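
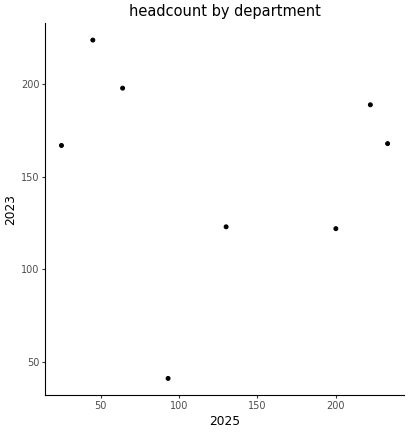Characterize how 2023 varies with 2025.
no clear correlation

Points are roughly uncorrelated; weak (|r| ≈ 0.1).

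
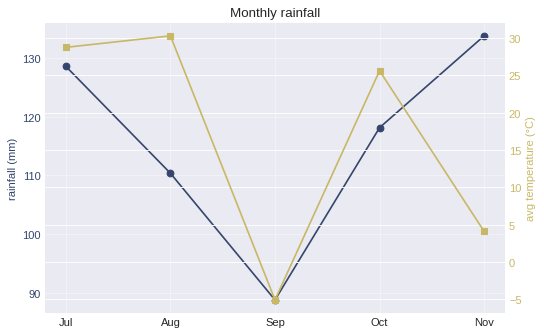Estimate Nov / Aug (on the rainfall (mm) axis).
Nov ≈ 135, Aug ≈ 110; 135/110 ≈ 1.23.

≈ 1.23×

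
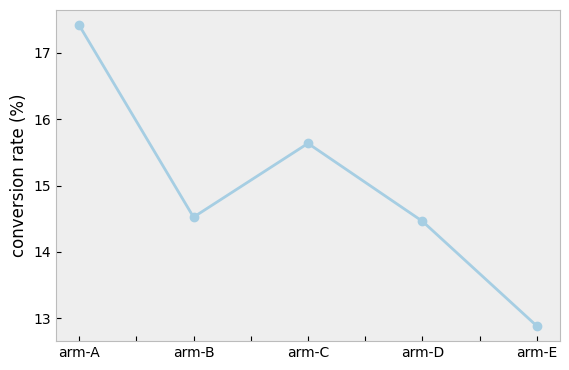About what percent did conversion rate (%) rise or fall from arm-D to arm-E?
arm-D ≈ 14.5, arm-E ≈ 13.0; (13.0 − 14.5) / 14.5 ≈ -10.3%.

≈ -10.3%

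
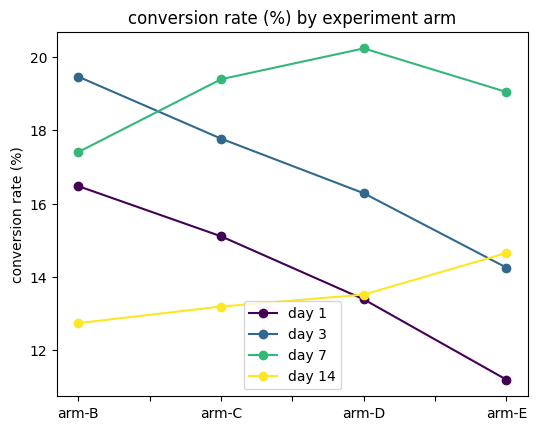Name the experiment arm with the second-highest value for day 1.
arm-C

Top 3 for day 1: arm-B ≈ 16, arm-C ≈ 15, arm-D ≈ 13.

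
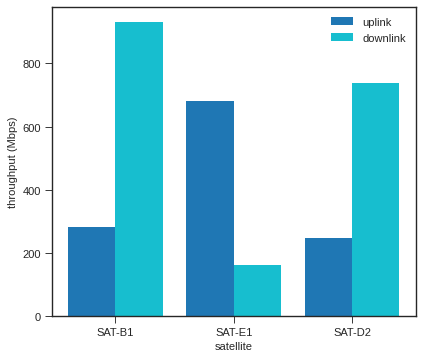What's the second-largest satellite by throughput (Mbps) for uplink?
SAT-B1

Top 3 for uplink: SAT-E1 ≈ 700, SAT-B1 ≈ 300, SAT-D2 ≈ 200.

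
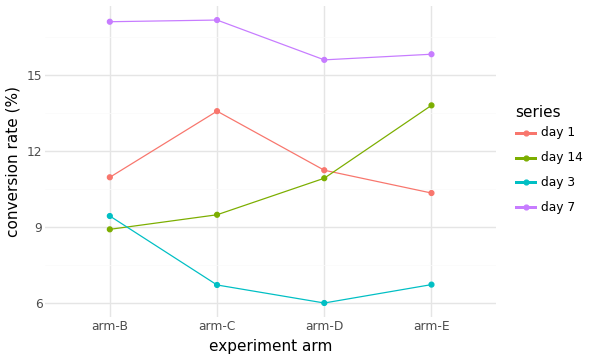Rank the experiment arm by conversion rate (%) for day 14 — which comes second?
Top 3 for day 14: arm-E ≈ 14, arm-D ≈ 11, arm-C ≈ 9.

arm-D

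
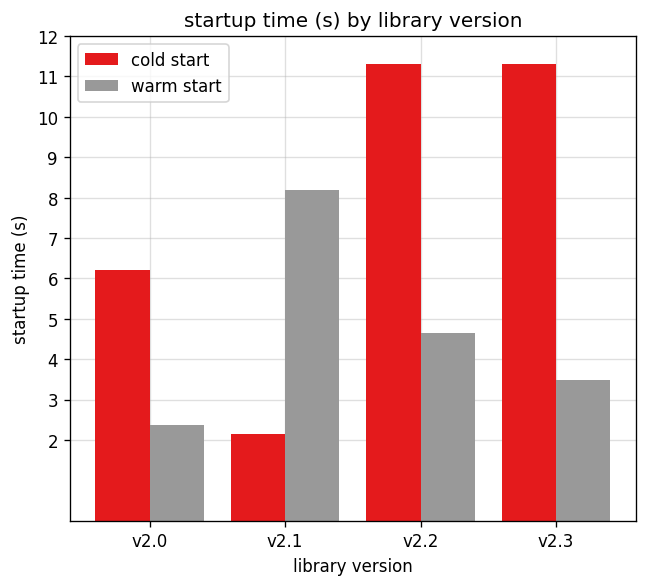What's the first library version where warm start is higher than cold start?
v2.1

v2.0: warm start ≈ 2 vs cold start ≈ 6 (not yet); v2.1: warm start ≈ 8 vs cold start ≈ 2 (first crossover).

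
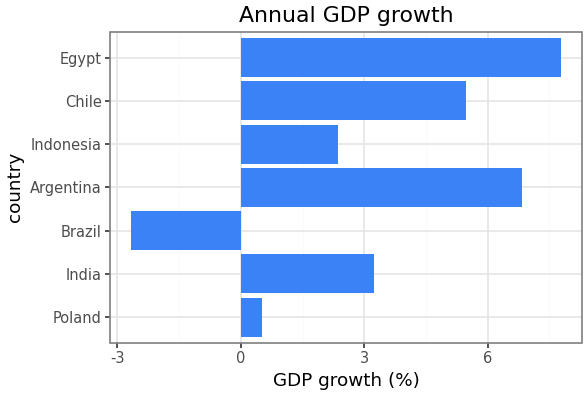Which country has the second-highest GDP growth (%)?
Argentina

Top 3: Egypt ≈ 8, Argentina ≈ 7, Chile ≈ 5.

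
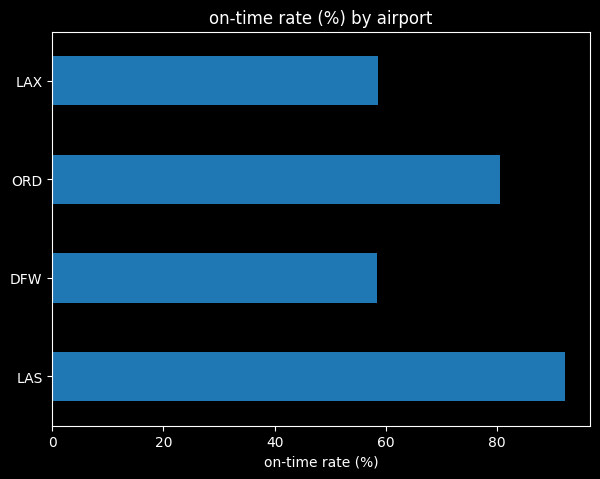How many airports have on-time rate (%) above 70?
Above 70: LAS, ORD.

2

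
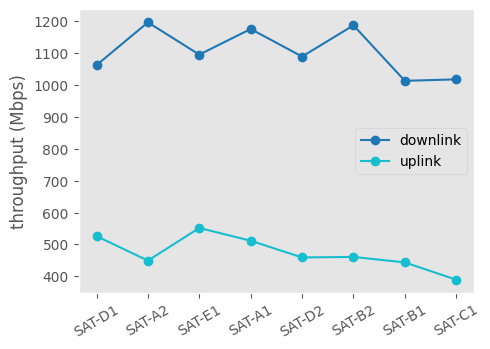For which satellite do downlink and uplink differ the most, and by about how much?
SAT-A2, ≈ 800 Mbps

SAT-A2: downlink ≈ 1200, uplink ≈ 400 → gap ≈ 800. Next-largest (SAT-B2) is only ≈ 700.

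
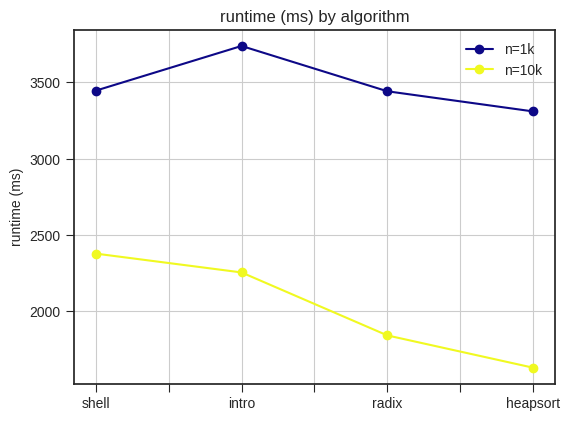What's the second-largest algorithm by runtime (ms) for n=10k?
Top 3 for n=10k: shell ≈ 2400, intro ≈ 2200, radix ≈ 1800.

intro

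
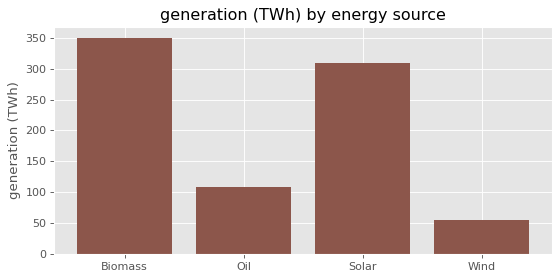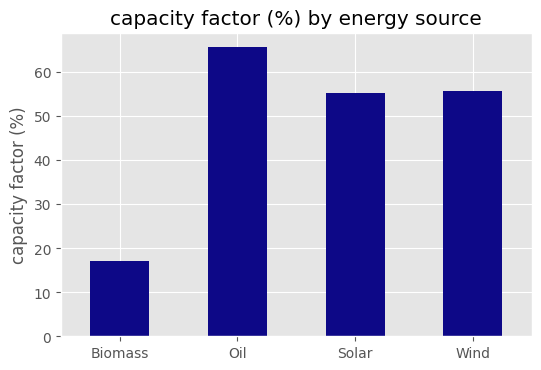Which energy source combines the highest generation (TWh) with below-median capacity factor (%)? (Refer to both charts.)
Biomass

Chart 2 median capacity factor (%) ≈ 60; below-median energy sources: Biomass, Solar. Among those, Biomass has the highest generation (TWh) (≈ 350).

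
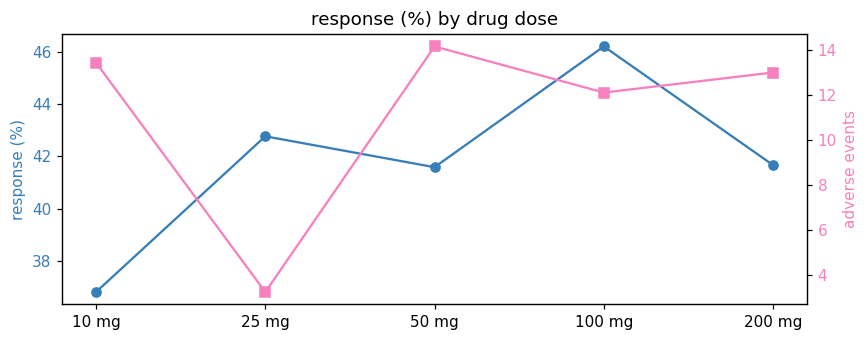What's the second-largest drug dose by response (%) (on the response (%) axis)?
Top 3 (on the response (%) axis): 100 mg ≈ 46, 25 mg ≈ 43, 200 mg ≈ 42.

25 mg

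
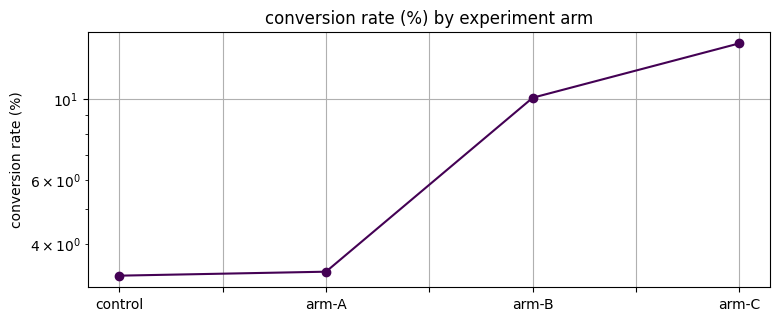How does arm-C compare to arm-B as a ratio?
arm-C ≈ 14, arm-B ≈ 10; 14/10 ≈ 1.4.

≈ 1.4×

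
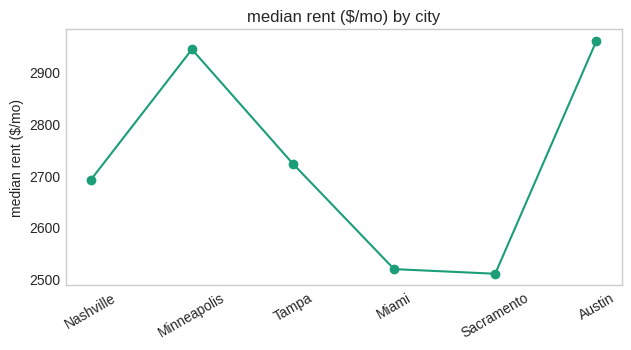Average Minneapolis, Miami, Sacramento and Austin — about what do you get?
(2950 + 2500 + 2500 + 2950) / 4 ≈ 2725.

≈ 2725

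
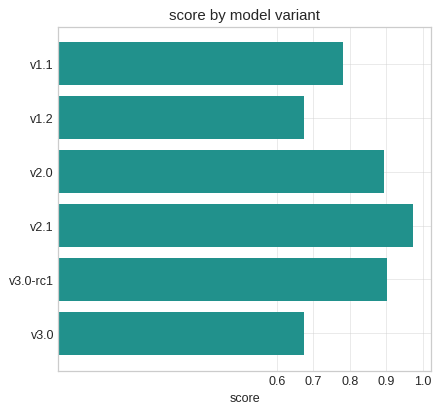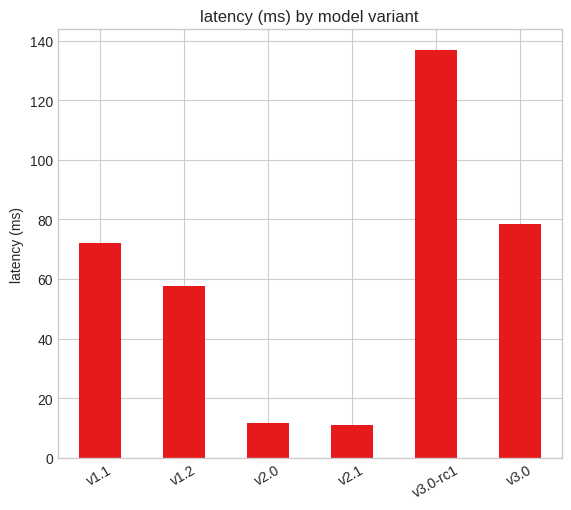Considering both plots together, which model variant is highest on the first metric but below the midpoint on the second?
v2.1

Chart 2 median latency (ms) ≈ 60; below-median model variants: v1.2, v2.0, v2.1. Among those, v2.1 has the highest score (≈ 1).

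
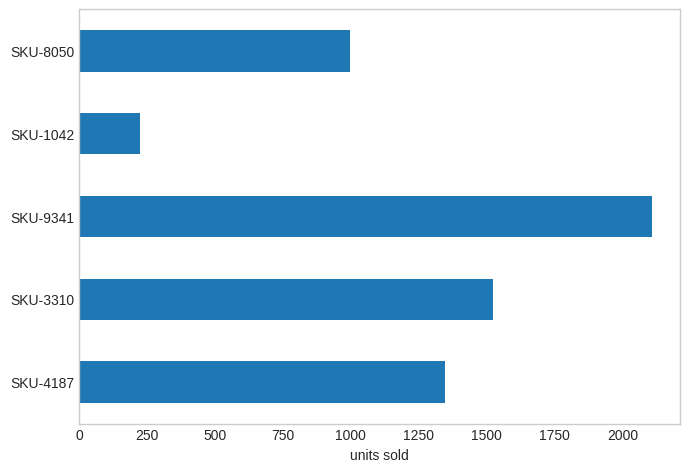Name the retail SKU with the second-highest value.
Top 3: SKU-9341 ≈ 2200, SKU-3310 ≈ 1600, SKU-4187 ≈ 1400.

SKU-3310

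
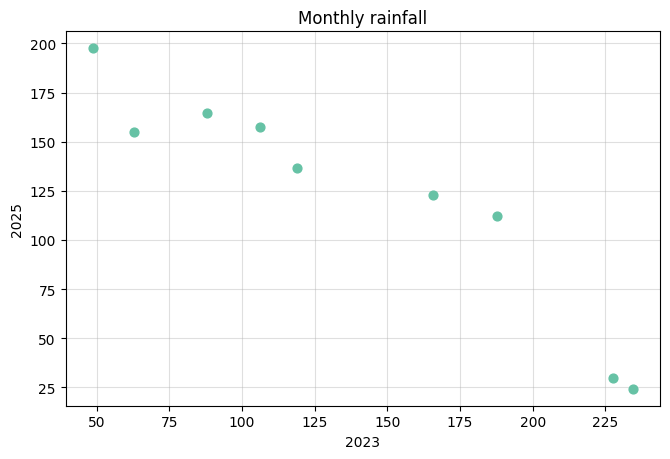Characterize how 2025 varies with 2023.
negative, strong

Points are negatively correlated; strong (|r| ≈ 0.9).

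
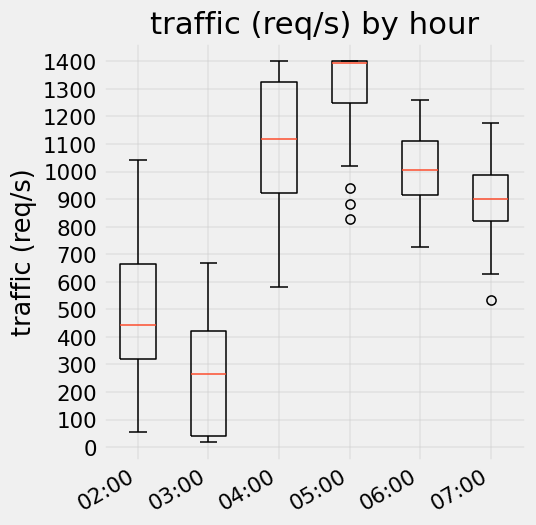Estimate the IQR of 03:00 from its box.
≈ 400

Q3 ≈ 400, Q1 ≈ 0; IQR ≈ 400.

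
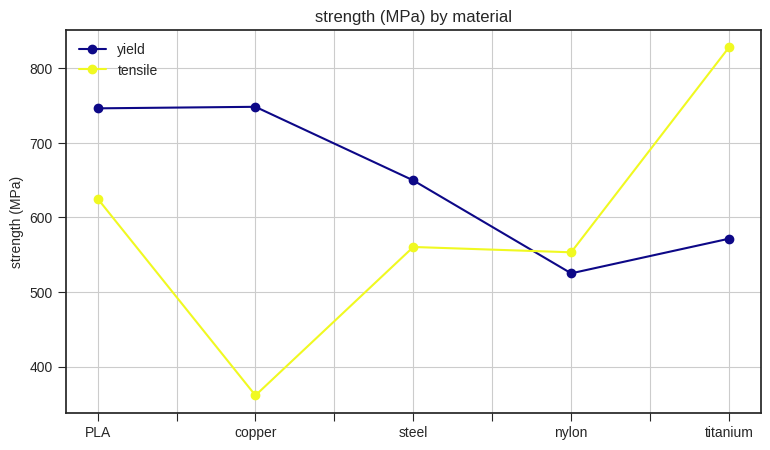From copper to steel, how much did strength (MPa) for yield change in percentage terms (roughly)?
copper ≈ 750, steel ≈ 650; (650 − 750) / 750 ≈ -13.3%.

≈ -13.3%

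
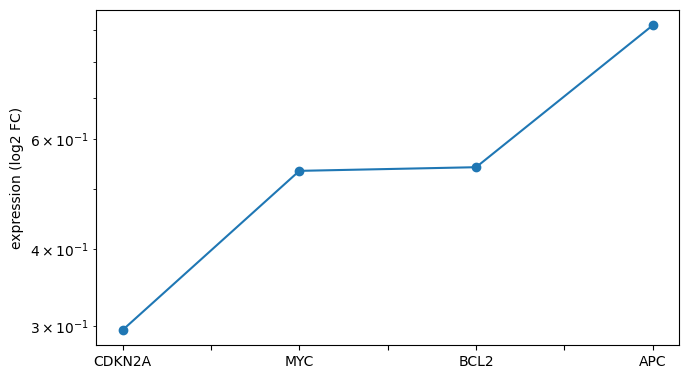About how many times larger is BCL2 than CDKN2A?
≈ 1.67×

BCL2 ≈ 0.5, CDKN2A ≈ 0.3; 0.5/0.3 ≈ 1.67.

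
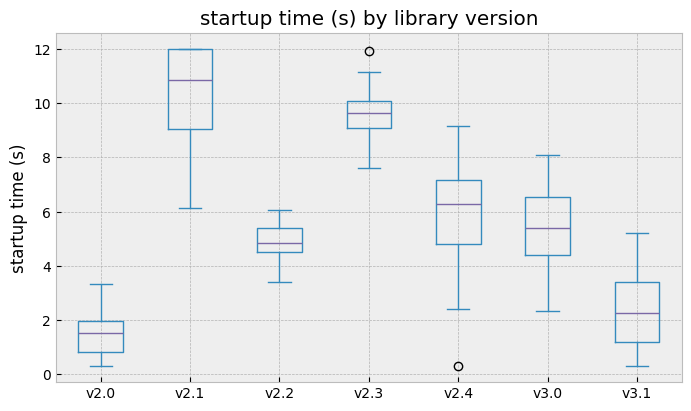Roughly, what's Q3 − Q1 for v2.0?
Q3 ≈ 2, Q1 ≈ 1; IQR ≈ 1.

≈ 1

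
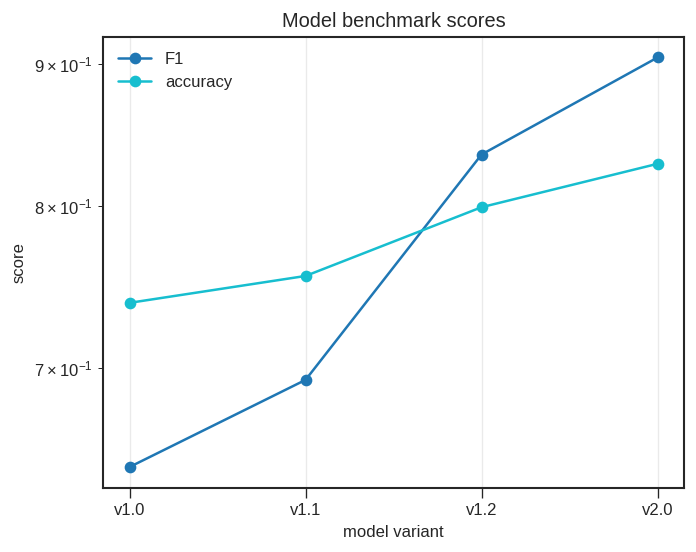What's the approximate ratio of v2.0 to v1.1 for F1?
≈ 1.29×

v2.0 ≈ 0.90, v1.1 ≈ 0.70; 0.90/0.70 ≈ 1.29.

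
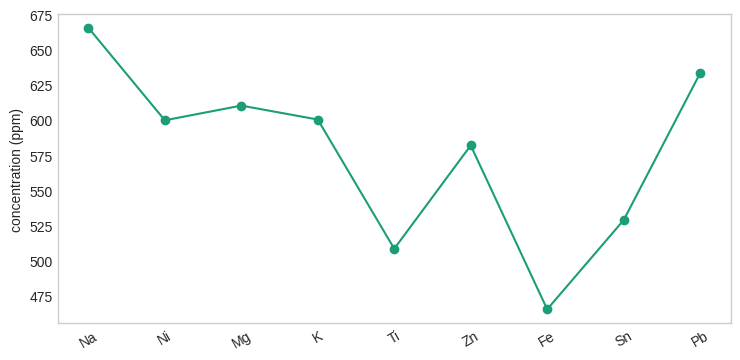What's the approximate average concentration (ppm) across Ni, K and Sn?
≈ 573

(600 + 600 + 520) / 3 ≈ 573.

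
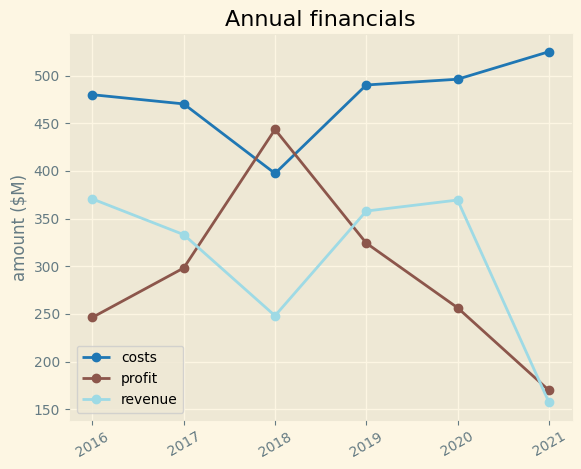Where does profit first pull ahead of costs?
2017: profit ≈ 300 vs costs ≈ 450 (not yet); 2018: profit ≈ 450 vs costs ≈ 400 (first crossover).

2018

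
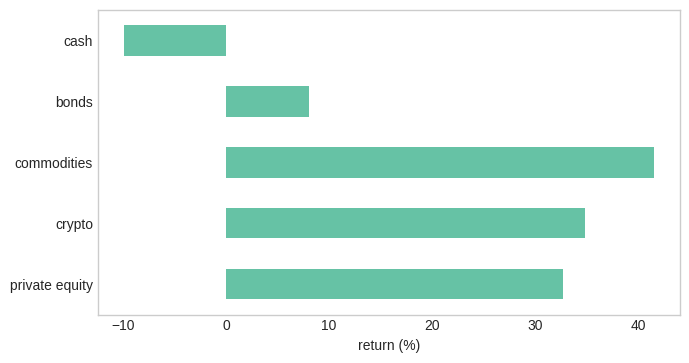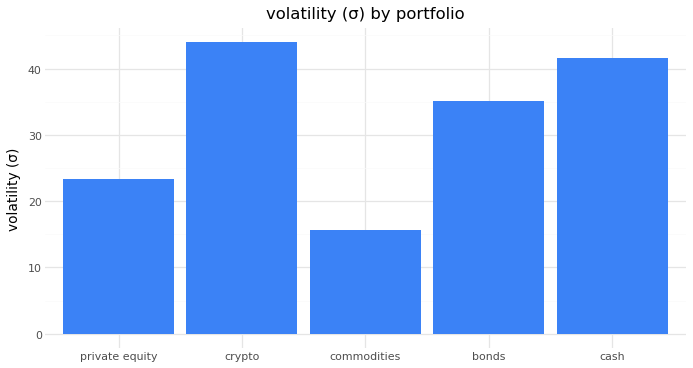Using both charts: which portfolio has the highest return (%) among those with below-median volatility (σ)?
Chart 2 median volatility (σ) ≈ 35; below-median portfolios: private equity, commodities. Among those, commodities has the highest return (%) (≈ 40).

commodities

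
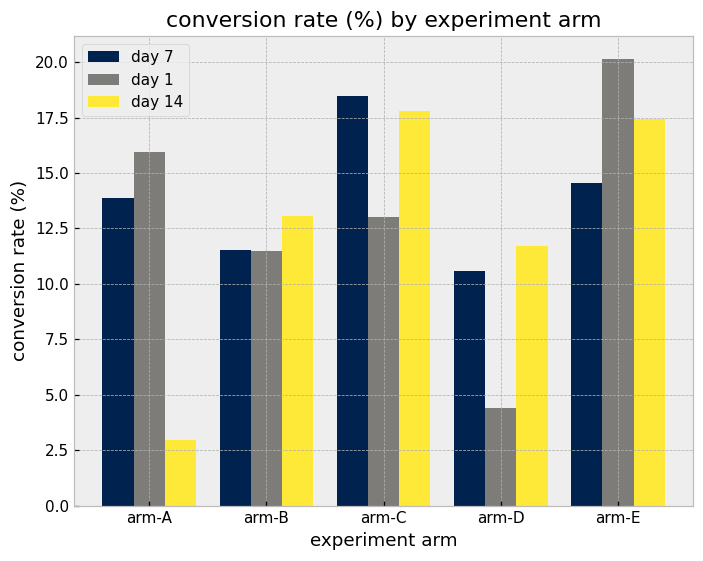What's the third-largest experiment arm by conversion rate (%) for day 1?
arm-C

Top 4 for day 1: arm-E ≈ 20, arm-A ≈ 16, arm-C ≈ 14, arm-B ≈ 12.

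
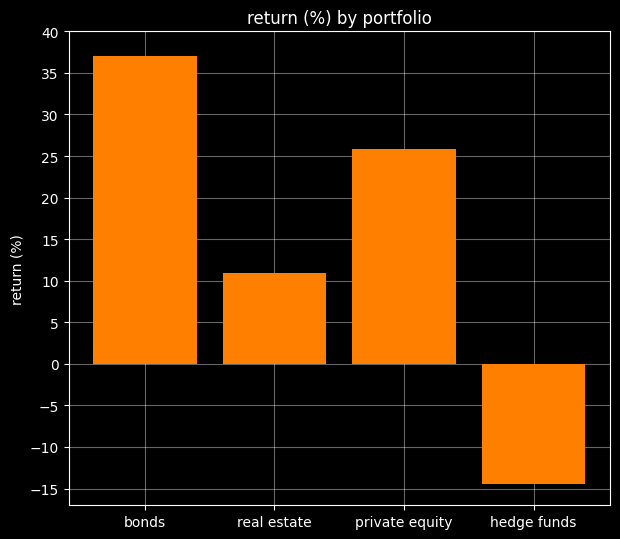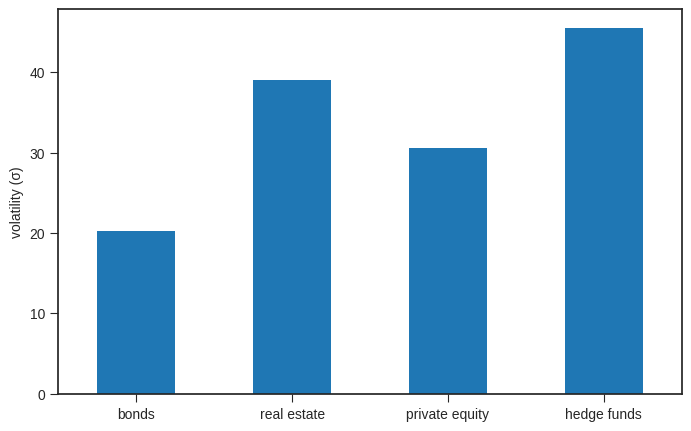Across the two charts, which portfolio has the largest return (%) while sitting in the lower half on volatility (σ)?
Chart 2 median volatility (σ) ≈ 35; below-median portfolios: bonds, private equity. Among those, bonds has the highest return (%) (≈ 35).

bonds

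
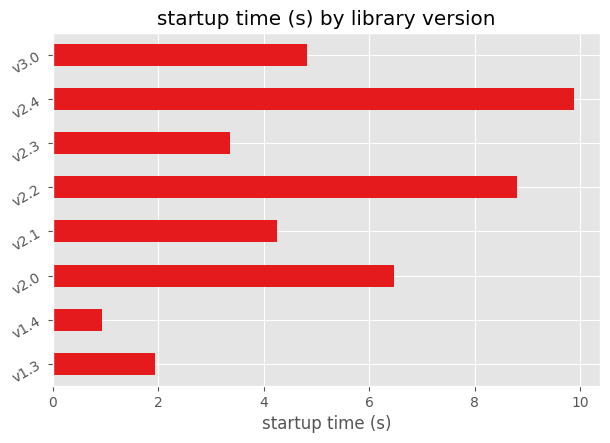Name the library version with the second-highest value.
Top 3: v2.4 ≈ 10, v2.2 ≈ 9, v2.0 ≈ 6.

v2.2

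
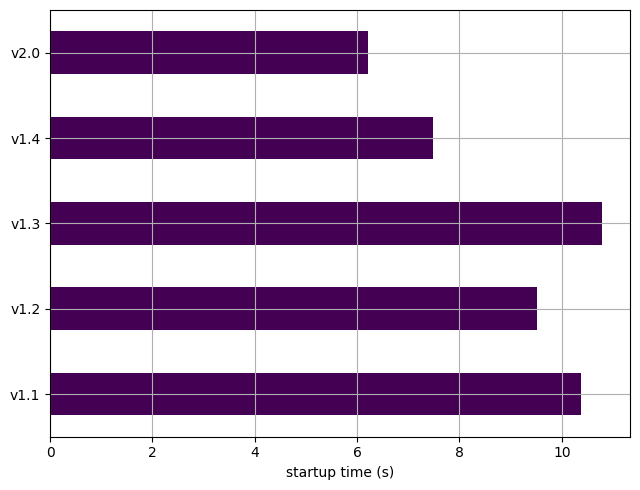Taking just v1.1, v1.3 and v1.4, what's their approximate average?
≈ 9

(10 + 11 + 7) / 3 ≈ 9.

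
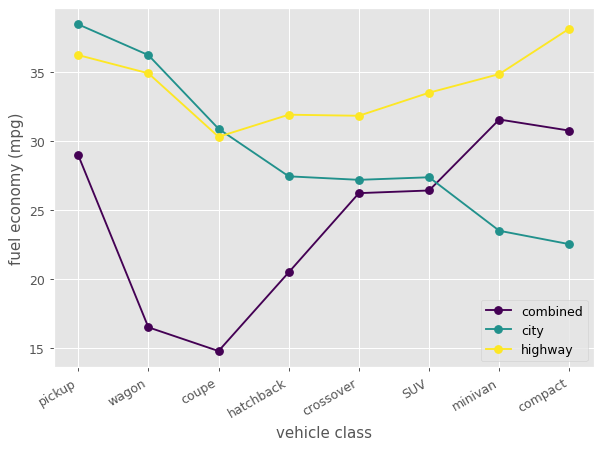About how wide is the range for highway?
Max compact ≈ 38, min coupe ≈ 30; range ≈ 8.

≈ 8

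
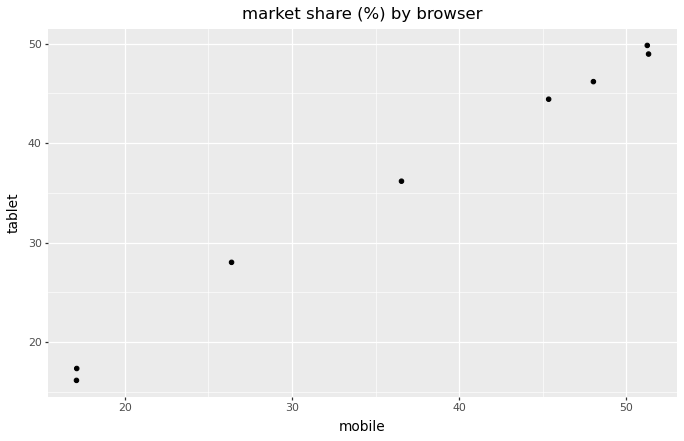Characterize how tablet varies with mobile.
Points are positively correlated; strong (|r| ≈ 1.0).

positive, strong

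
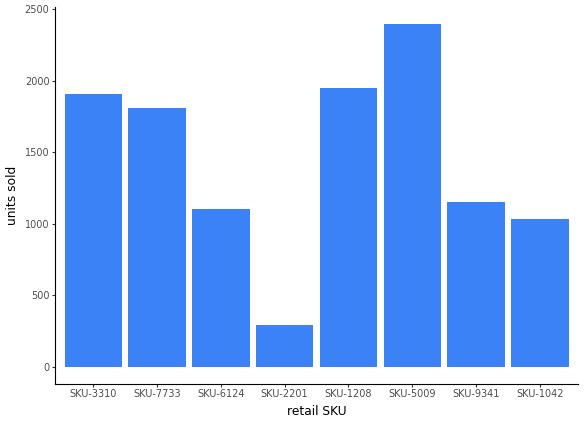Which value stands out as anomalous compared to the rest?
SKU-2201 ≈ 200; the rest sit between ≈ 1000 and ≈ 2400.

SKU-2201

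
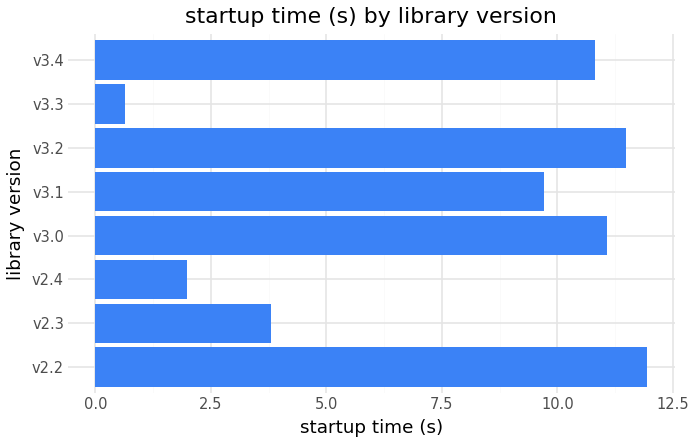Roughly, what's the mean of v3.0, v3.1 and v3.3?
≈ 7

(11 + 10 + 1) / 3 ≈ 7.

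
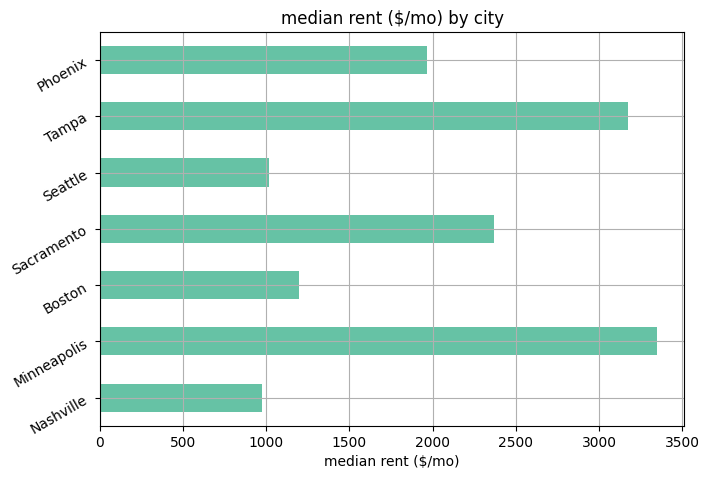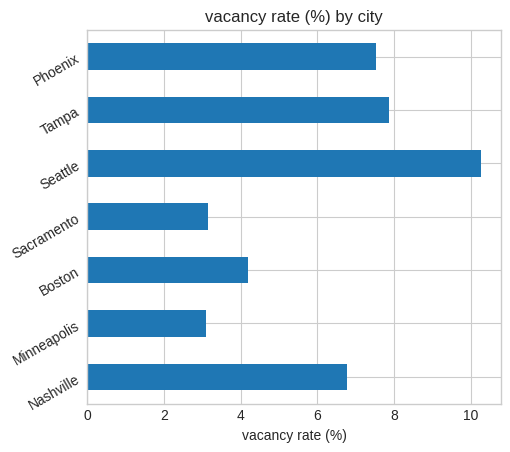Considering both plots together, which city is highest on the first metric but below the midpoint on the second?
Chart 2 median vacancy rate (%) ≈ 7; below-median cities: Minneapolis, Boston, Sacramento. Among those, Minneapolis has the highest median rent ($/mo) (≈ 3500).

Minneapolis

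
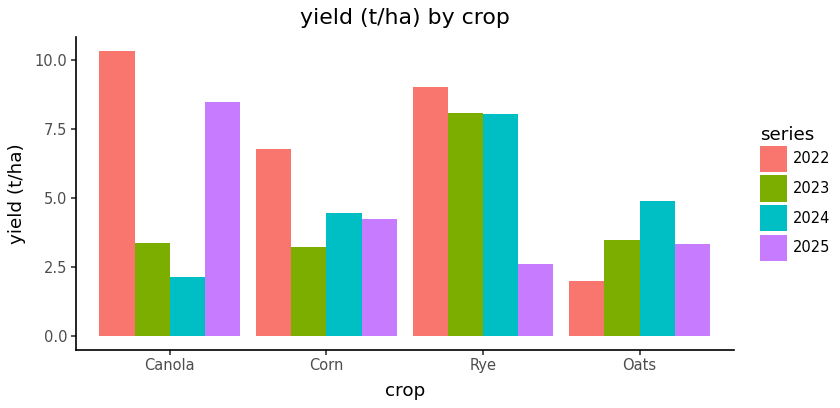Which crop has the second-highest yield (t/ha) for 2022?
Rye

Top 3 for 2022: Canola ≈ 10, Rye ≈ 9, Corn ≈ 7.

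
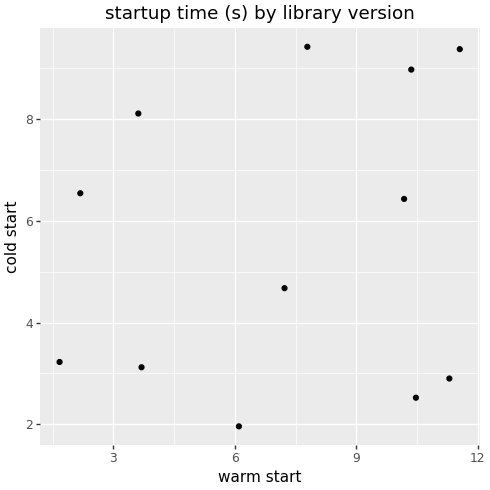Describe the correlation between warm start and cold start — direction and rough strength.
no clear correlation

Points are roughly uncorrelated; weak (|r| ≈ 0.2).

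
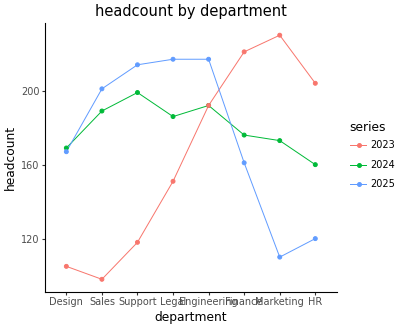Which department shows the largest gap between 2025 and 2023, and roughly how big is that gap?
Marketing: 2025 ≈ 120, 2023 ≈ 240 → gap ≈ 120. Next-largest (Sales) is only ≈ 100.

Marketing, ≈ 120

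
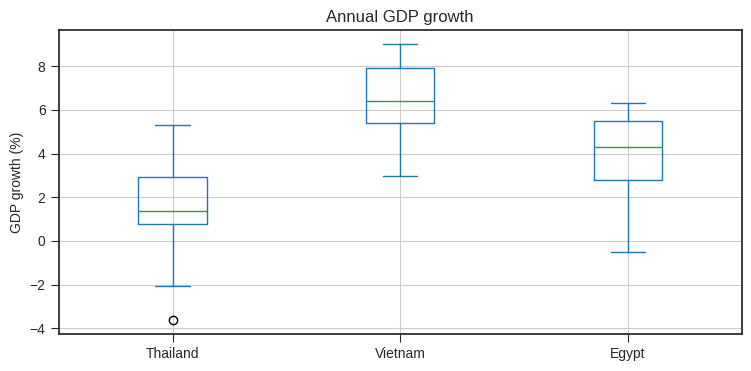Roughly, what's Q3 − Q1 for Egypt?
≈ 2.5

Q3 ≈ 5.5, Q1 ≈ 3.0; IQR ≈ 2.5.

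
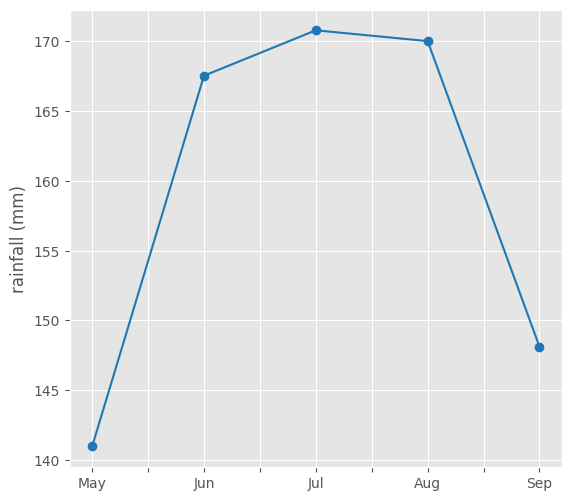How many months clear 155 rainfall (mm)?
Above 155: Jun, Jul, Aug.

3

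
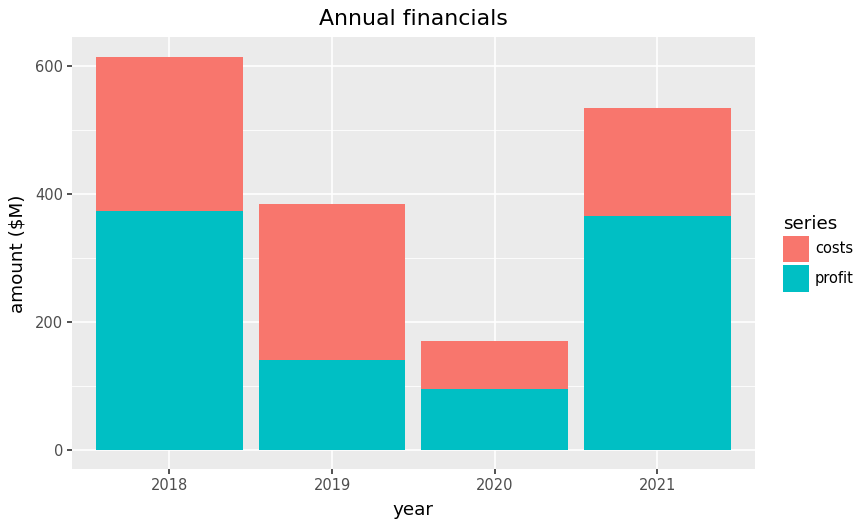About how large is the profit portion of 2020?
≈ 100

profit top ≈ 100, bottom ≈ 0; segment ≈ 100.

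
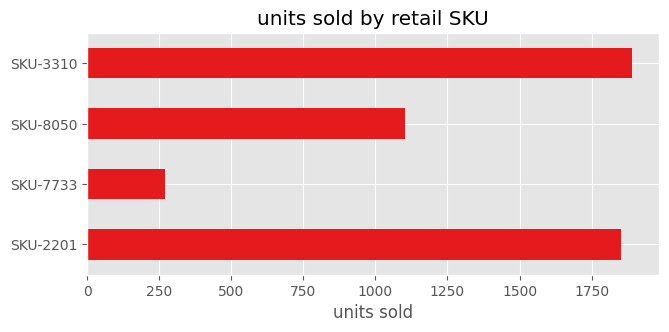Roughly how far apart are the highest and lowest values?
Max SKU-3310 ≈ 1800, min SKU-7733 ≈ 200; range ≈ 1600.

≈ 1600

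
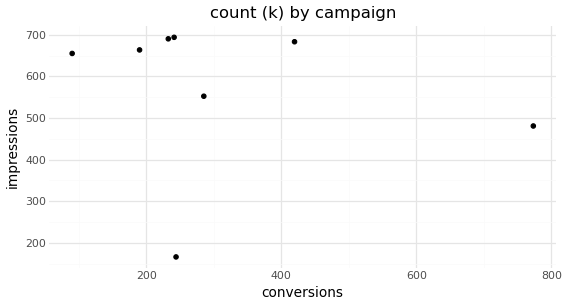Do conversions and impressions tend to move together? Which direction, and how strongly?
Points are roughly uncorrelated; weak (|r| ≈ 0.2).

no clear correlation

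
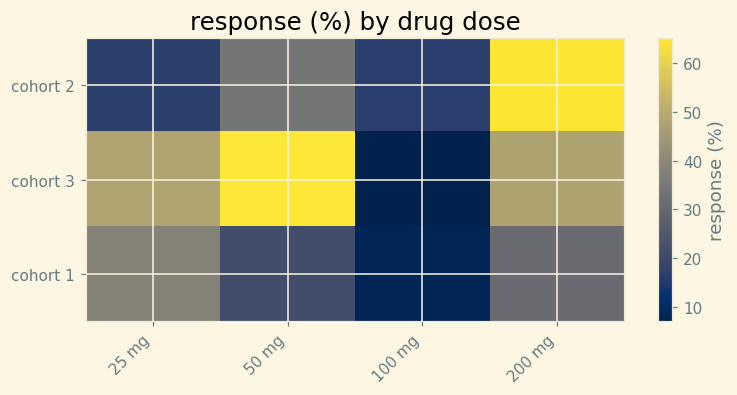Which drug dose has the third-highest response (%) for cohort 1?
Top 4 for cohort 1: 25 mg ≈ 40, 200 mg ≈ 30, 50 mg ≈ 20, 100 mg ≈ 10.

50 mg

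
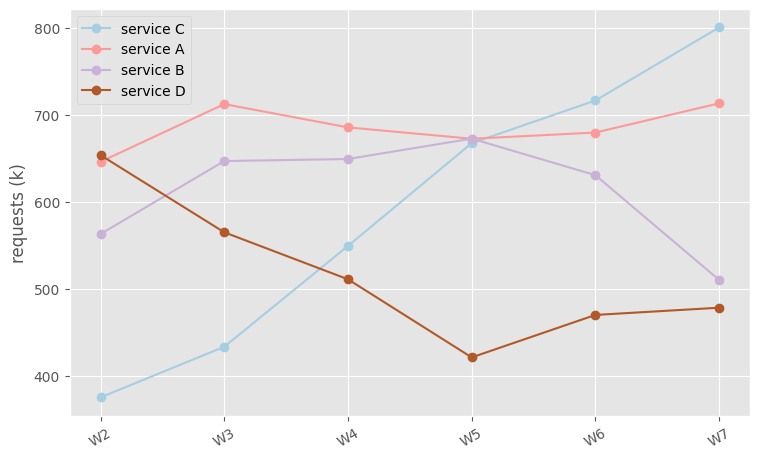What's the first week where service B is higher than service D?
W3

W2: service B ≈ 550 vs service D ≈ 650 (not yet); W3: service B ≈ 650 vs service D ≈ 550 (first crossover).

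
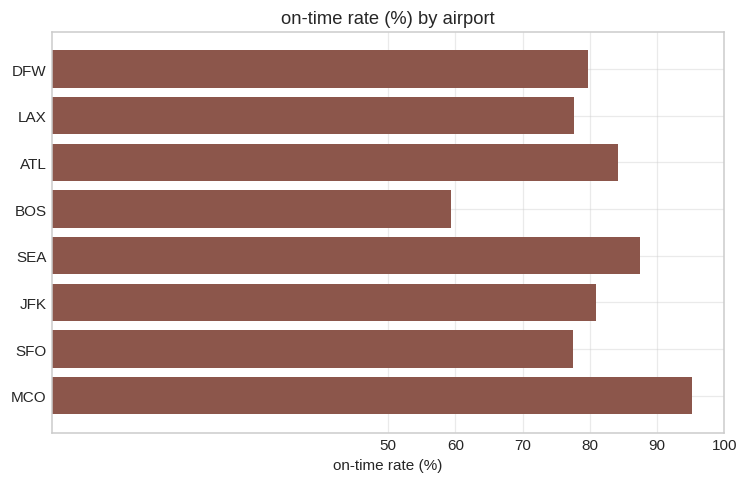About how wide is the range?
Max MCO ≈ 100, min BOS ≈ 60; range ≈ 40.

≈ 40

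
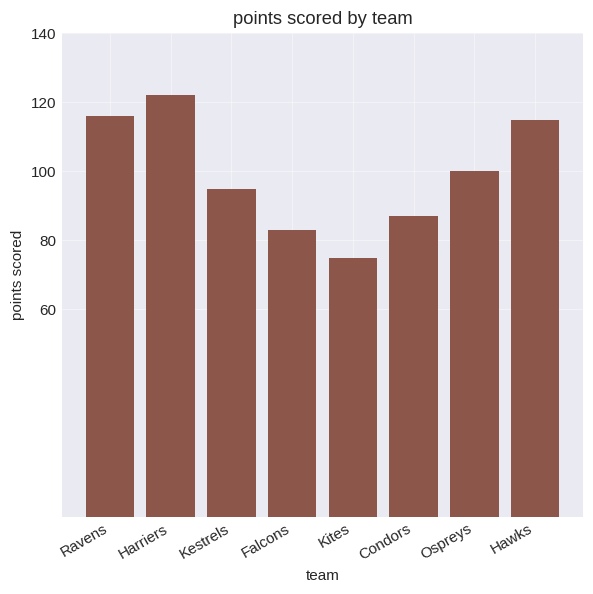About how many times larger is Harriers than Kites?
≈ 1.5×

Harriers ≈ 120, Kites ≈ 80; 120/80 ≈ 1.5.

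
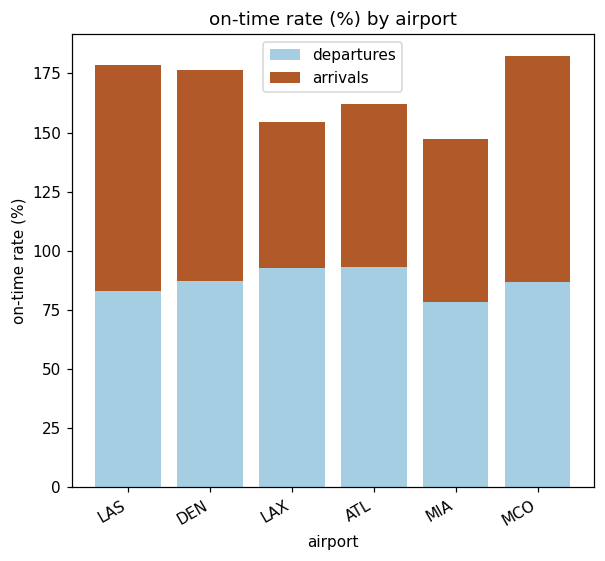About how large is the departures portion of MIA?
departures top ≈ 80, bottom ≈ 0; segment ≈ 80.

≈ 80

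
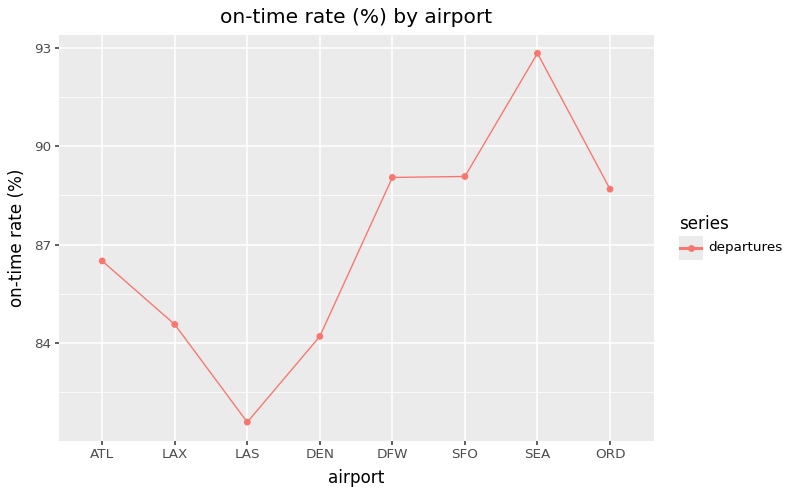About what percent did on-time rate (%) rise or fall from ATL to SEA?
≈ +8.1%

ATL ≈ 86, SEA ≈ 93; (93 − 86) / 86 ≈ +8.1%.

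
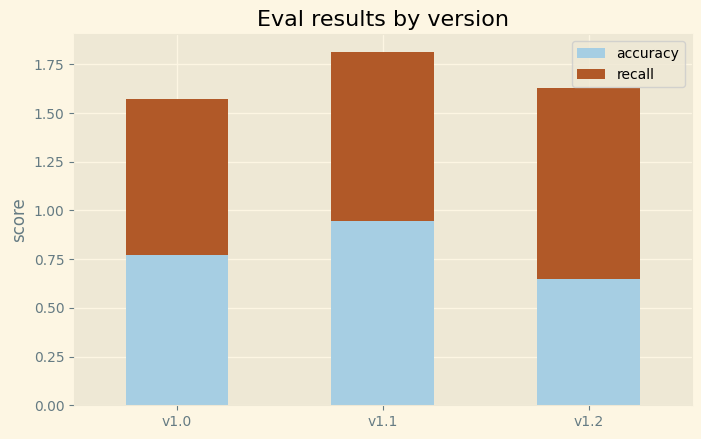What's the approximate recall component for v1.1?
recall top ≈ 1.8, bottom ≈ 1.0; segment ≈ 0.8.

≈ 0.8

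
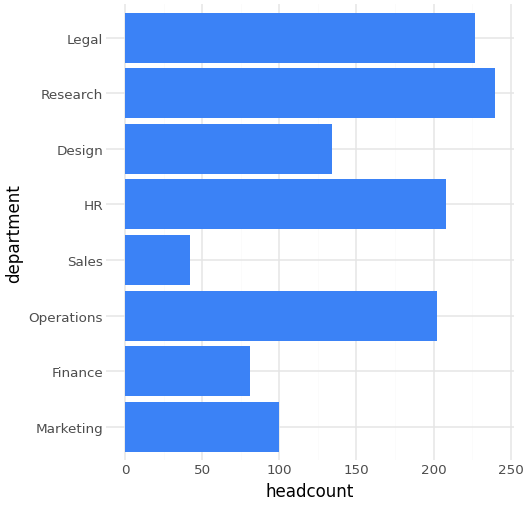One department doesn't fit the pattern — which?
Sales ≈ 40; the rest sit between ≈ 80 and ≈ 240.

Sales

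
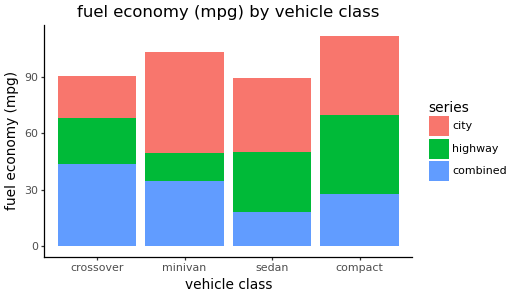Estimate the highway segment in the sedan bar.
highway top ≈ 50, bottom ≈ 20; segment ≈ 30.

≈ 30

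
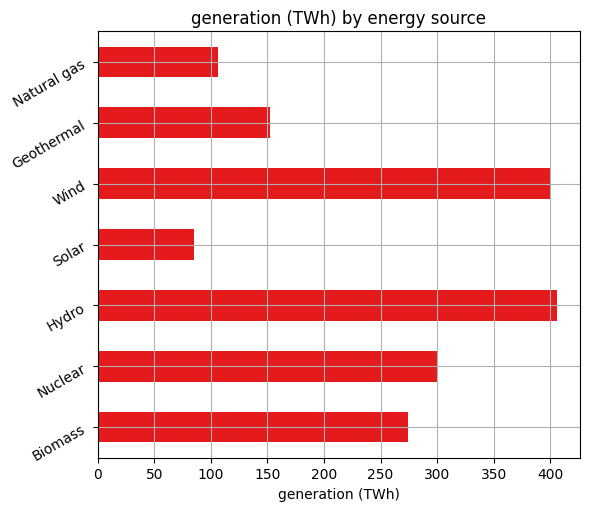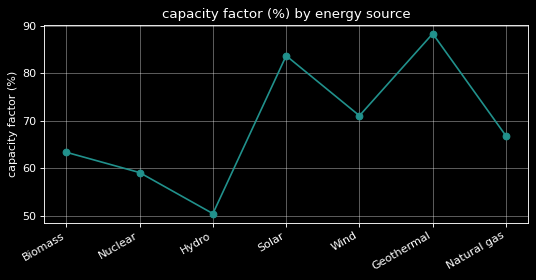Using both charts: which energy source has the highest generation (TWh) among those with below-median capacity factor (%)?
Hydro

Chart 2 median capacity factor (%) ≈ 70; below-median energy sources: Biomass, Nuclear, Hydro. Among those, Hydro has the highest generation (TWh) (≈ 400).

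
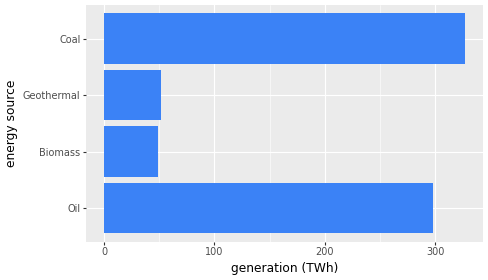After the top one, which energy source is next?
Top 3: Coal ≈ 350, Oil ≈ 300, Geothermal ≈ 50.

Oil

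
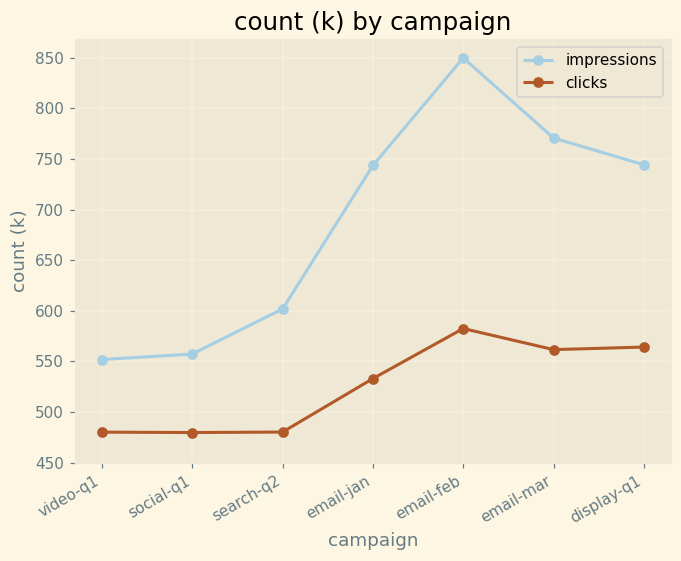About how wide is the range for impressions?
Max email-feb ≈ 850, min video-q1 ≈ 550; range ≈ 300.

≈ 300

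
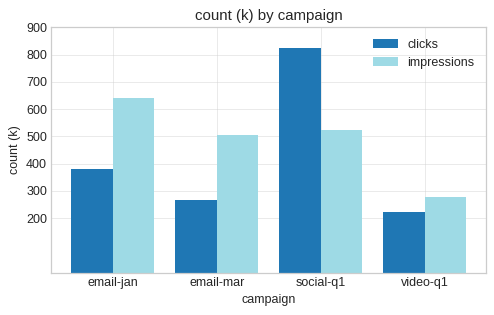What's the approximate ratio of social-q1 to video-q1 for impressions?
≈ 1.67×

social-q1 ≈ 500, video-q1 ≈ 300; 500/300 ≈ 1.67.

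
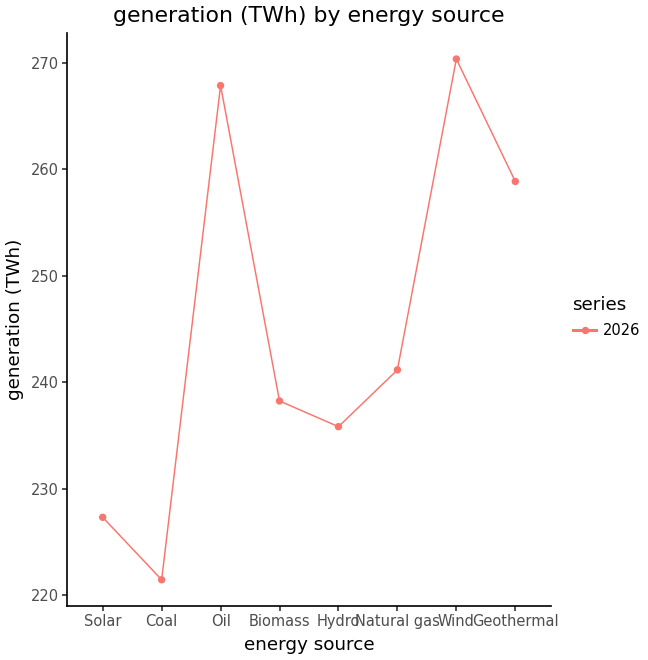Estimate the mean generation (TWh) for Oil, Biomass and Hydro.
≈ 248

(270 + 240 + 235) / 3 ≈ 248.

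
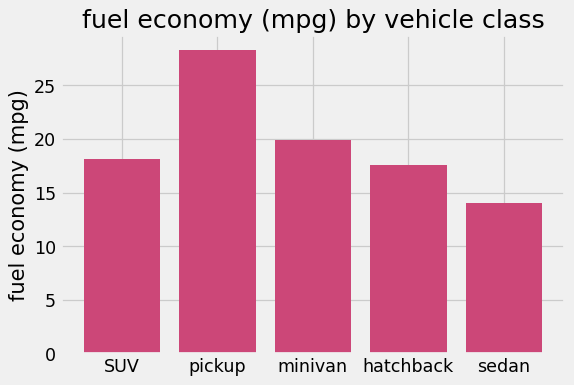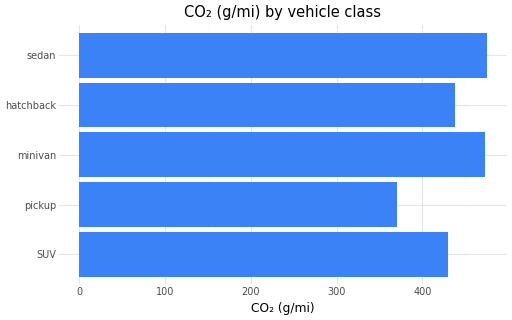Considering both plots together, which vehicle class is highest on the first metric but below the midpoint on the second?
pickup

Chart 2 median CO₂ (g/mi) ≈ 450; below-median vehicle classes: SUV, pickup. Among those, pickup has the highest fuel economy (mpg) (≈ 30).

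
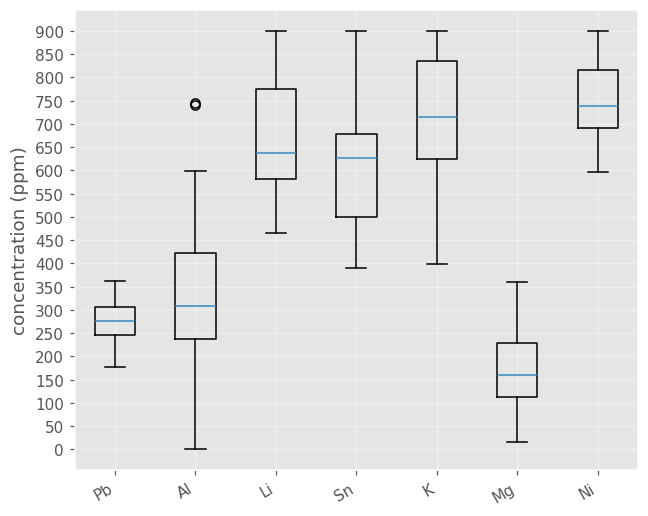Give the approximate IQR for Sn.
≈ 200

Q3 ≈ 700, Q1 ≈ 500; IQR ≈ 200.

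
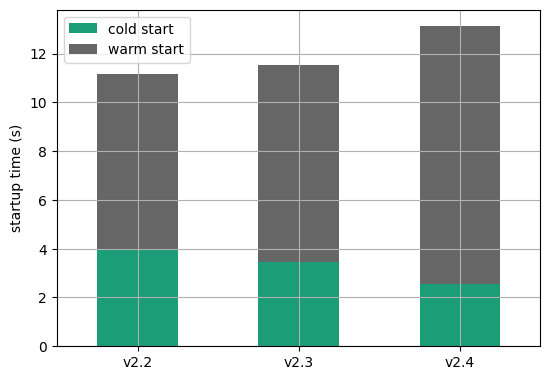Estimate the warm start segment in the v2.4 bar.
≈ 12

warm start top ≈ 14, bottom ≈ 2; segment ≈ 12.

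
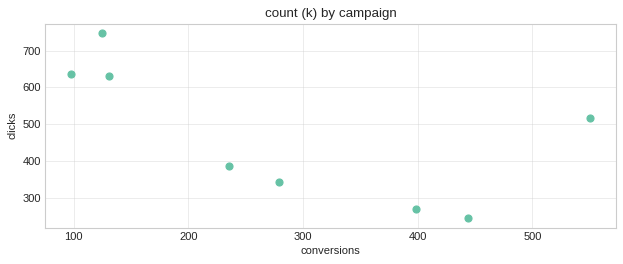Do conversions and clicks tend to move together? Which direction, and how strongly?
negative, moderate

Points are negatively correlated; moderate (|r| ≈ 0.6).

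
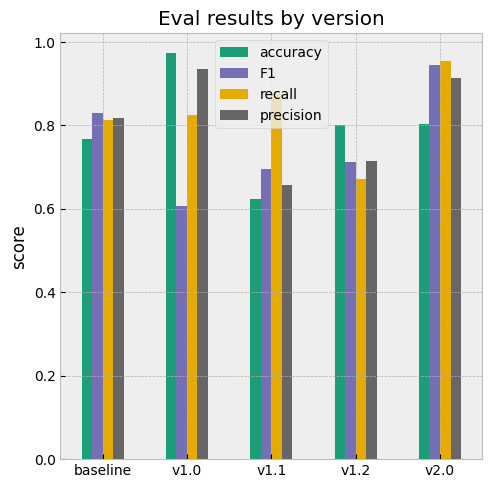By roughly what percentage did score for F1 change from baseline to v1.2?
baseline ≈ 0.8, v1.2 ≈ 0.7; (0.7 − 0.8) / 0.8 ≈ -12.5%.

≈ -12.5%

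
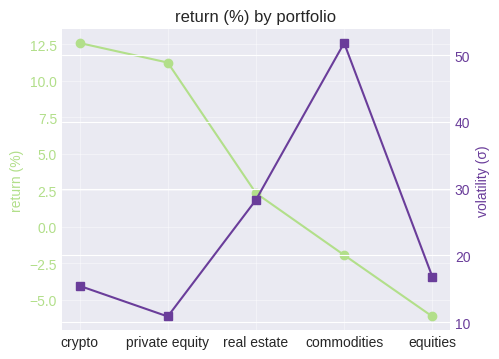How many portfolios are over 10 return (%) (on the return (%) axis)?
2

Above 10: crypto, private equity.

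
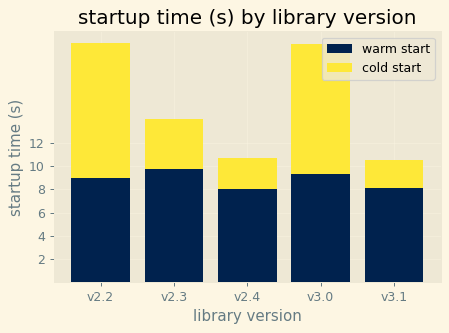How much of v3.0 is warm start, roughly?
≈ 10

warm start top ≈ 10, bottom ≈ 0; segment ≈ 10.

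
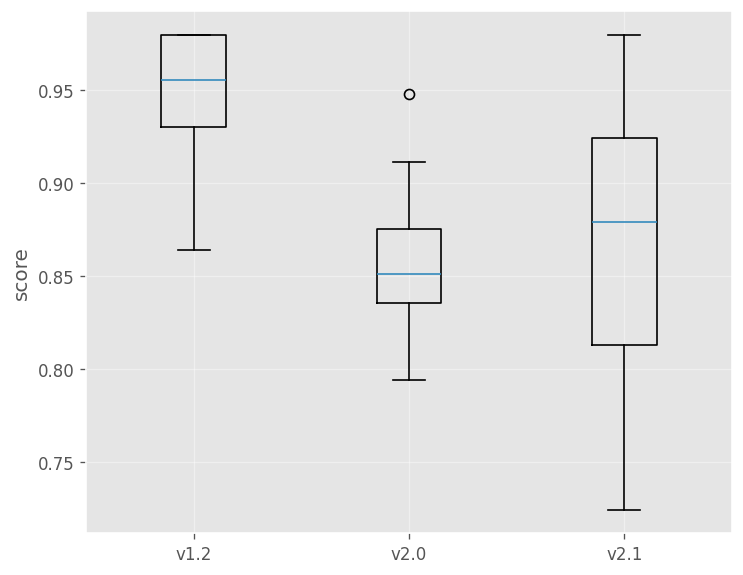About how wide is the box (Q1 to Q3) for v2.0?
Q3 ≈ 0.88, Q1 ≈ 0.84; IQR ≈ 0.04.

≈ 0.04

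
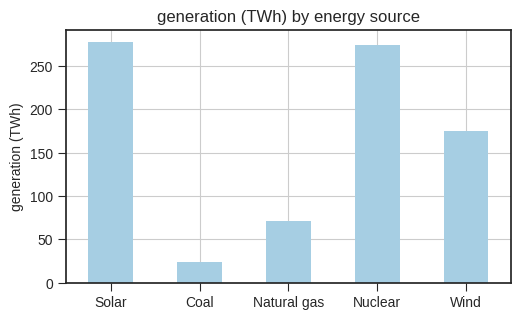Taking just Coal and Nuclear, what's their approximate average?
≈ 150

(25 + 275) / 2 ≈ 150.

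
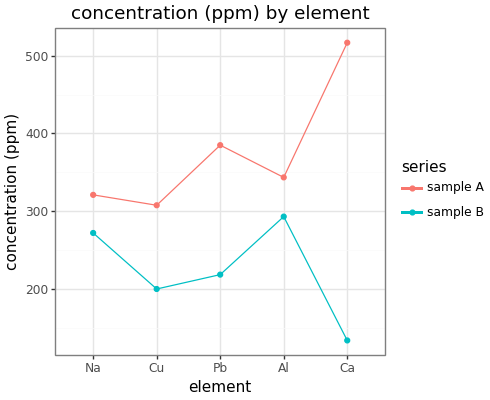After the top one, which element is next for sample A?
Top 3 for sample A: Ca ≈ 500, Pb ≈ 400, Al ≈ 350.

Pb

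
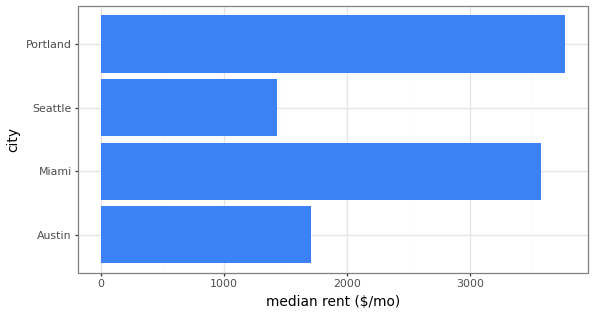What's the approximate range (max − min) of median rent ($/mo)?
Max Portland ≈ 4000, min Seattle ≈ 1500; range ≈ 2500.

≈ 2500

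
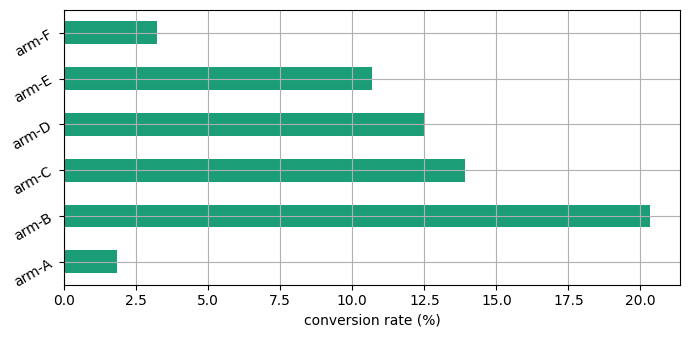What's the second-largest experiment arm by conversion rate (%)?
arm-C

Top 3: arm-B ≈ 20, arm-C ≈ 14, arm-D ≈ 12.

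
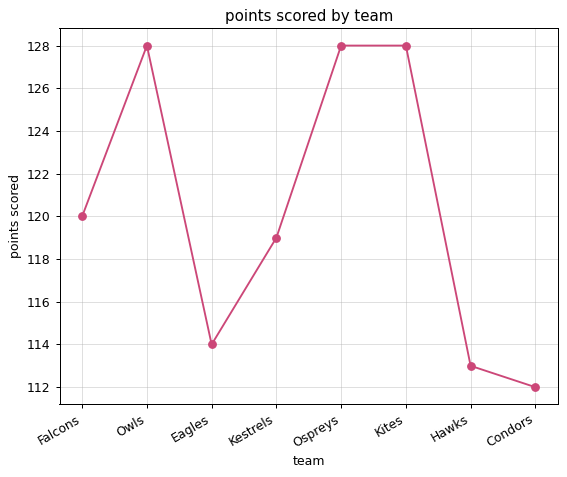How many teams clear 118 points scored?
Above 118: Falcons, Owls, Kestrels, Ospreys, Kites.

5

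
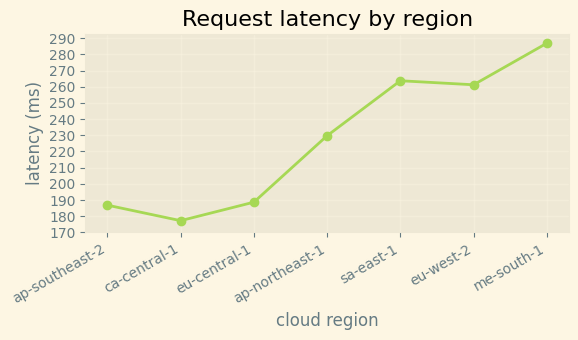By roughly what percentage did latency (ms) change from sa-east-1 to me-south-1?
sa-east-1 ≈ 260, me-south-1 ≈ 290; (290 − 260) / 260 ≈ +11.5%.

≈ +11.5%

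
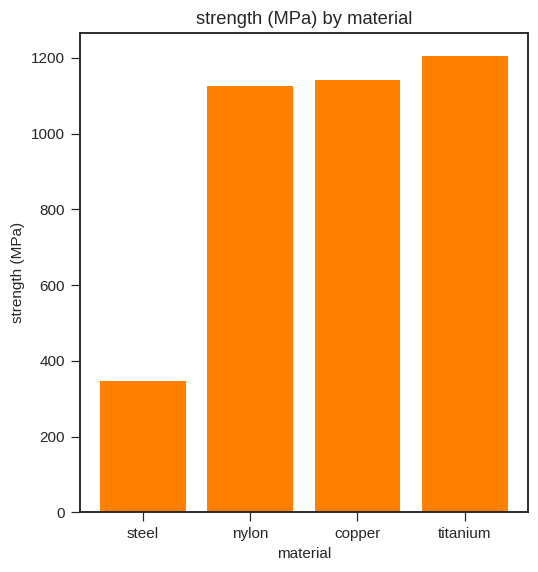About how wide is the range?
Max titanium ≈ 1200, min steel ≈ 400; range ≈ 800.

≈ 800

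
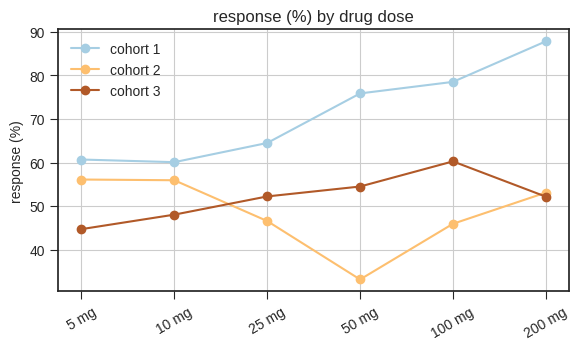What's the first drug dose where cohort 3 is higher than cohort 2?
25 mg

10 mg: cohort 3 ≈ 50 vs cohort 2 ≈ 55 (not yet); 25 mg: cohort 3 ≈ 50 vs cohort 2 ≈ 45 (first crossover).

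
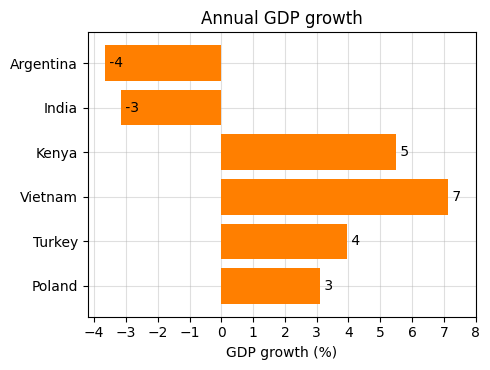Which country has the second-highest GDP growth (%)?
Top 3: Vietnam ≈ 7, Kenya ≈ 5, Turkey ≈ 4.

Kenya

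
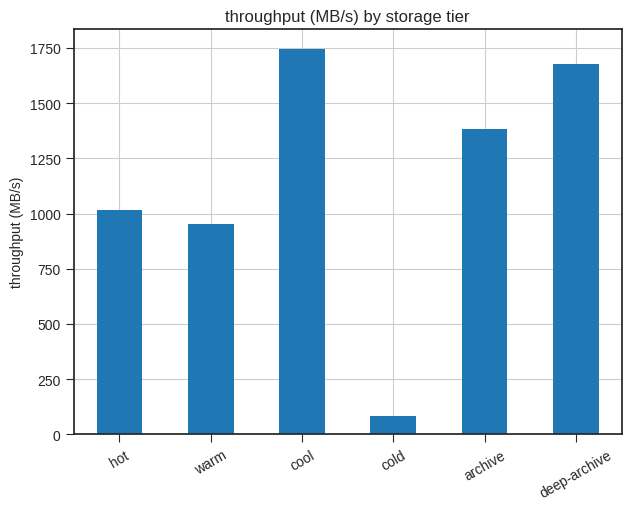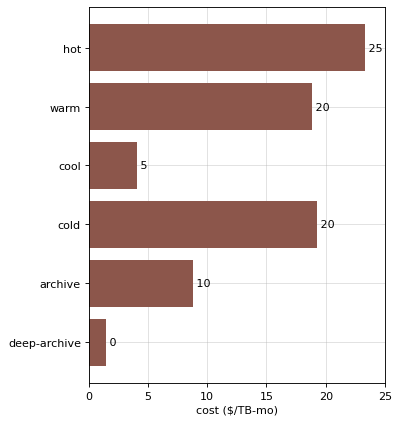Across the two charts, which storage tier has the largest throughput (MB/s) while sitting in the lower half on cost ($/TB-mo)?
Chart 2 median cost ($/TB-mo) ≈ 15; below-median storage tiers: cool, archive, deep-archive. Among those, cool has the highest throughput (MB/s) (≈ 1800).

cool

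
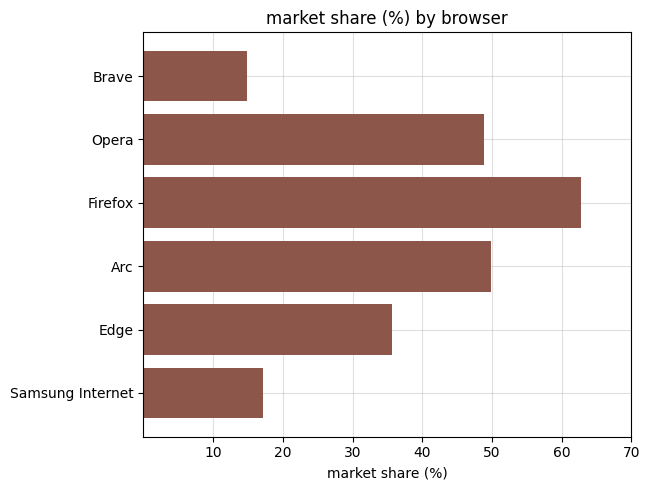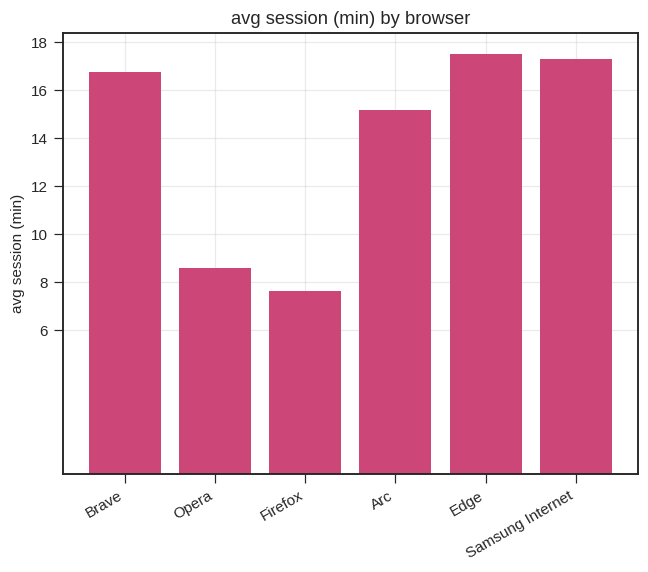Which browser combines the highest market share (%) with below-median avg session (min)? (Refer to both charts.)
Firefox

Chart 2 median avg session (min) ≈ 16; below-median browsers: Opera, Firefox, Arc. Among those, Firefox has the highest market share (%) (≈ 60).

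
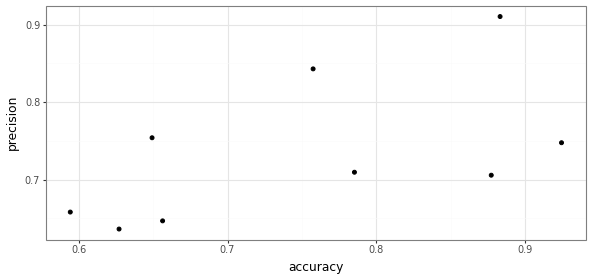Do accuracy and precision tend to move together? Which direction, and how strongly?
positive, moderate

Points are positively correlated; moderate (|r| ≈ 0.6).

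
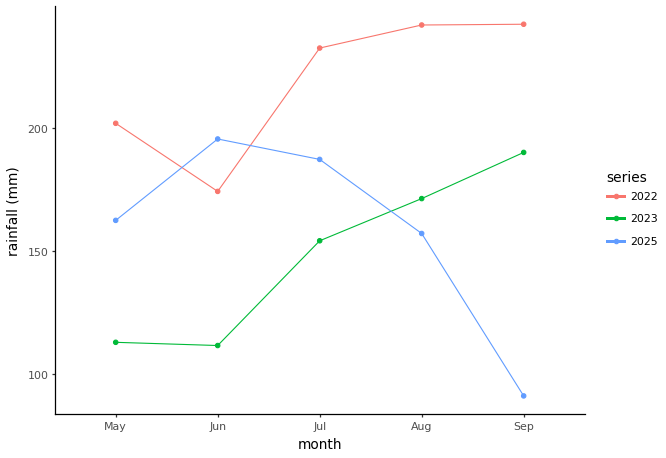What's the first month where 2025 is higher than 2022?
May: 2025 ≈ 160 vs 2022 ≈ 200 (not yet); Jun: 2025 ≈ 200 vs 2022 ≈ 180 (first crossover).

Jun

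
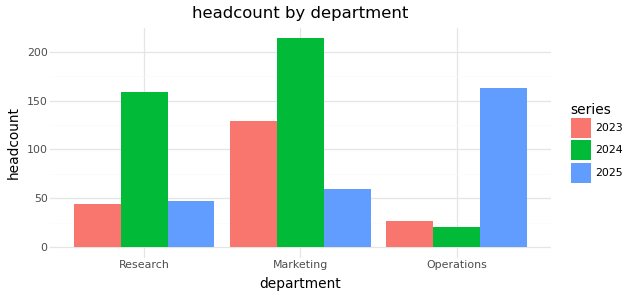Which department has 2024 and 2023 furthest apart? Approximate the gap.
Research, ≈ 120

Research: 2024 ≈ 160, 2023 ≈ 40 → gap ≈ 120. Next-largest (Marketing) is only ≈ 100.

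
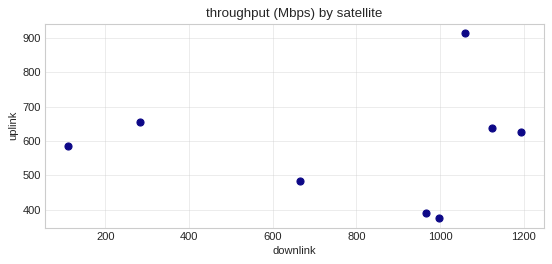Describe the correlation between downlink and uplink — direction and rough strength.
no clear correlation

Points are roughly uncorrelated; weak (|r| ≈ 0.0).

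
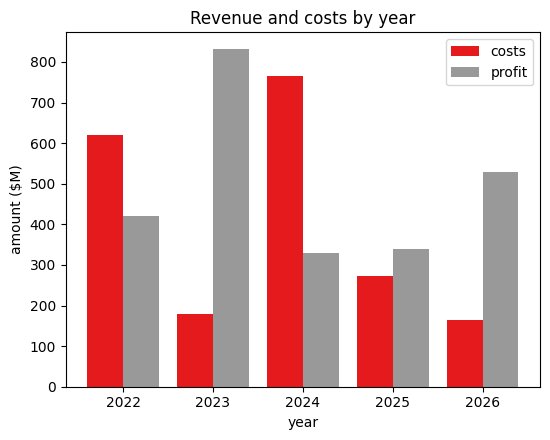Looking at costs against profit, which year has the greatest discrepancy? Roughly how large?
2023: costs ≈ 200, profit ≈ 800 → gap ≈ 600. Next-largest (2024) is only ≈ 500.

2023, ≈ 600 $M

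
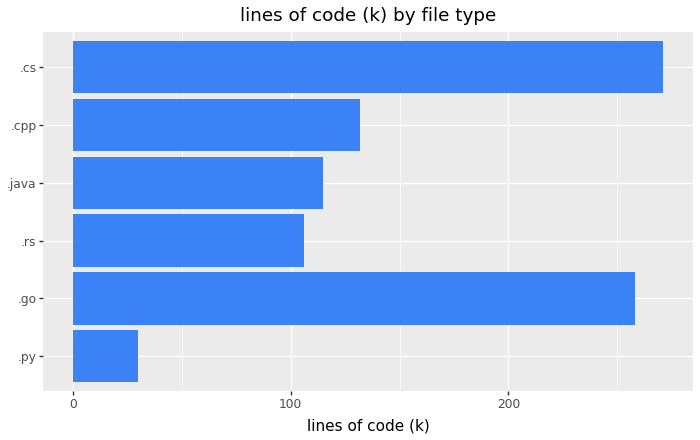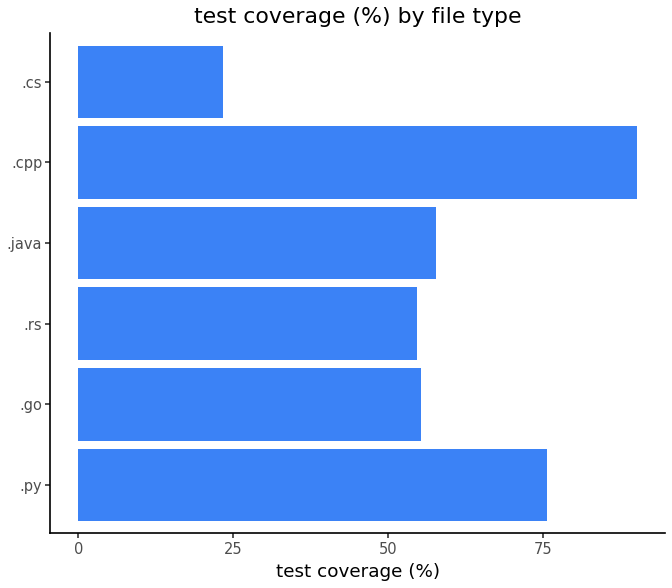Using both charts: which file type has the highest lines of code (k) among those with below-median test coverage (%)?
.cs

Chart 2 median test coverage (%) ≈ 60; below-median file types: .go, .rs, .cs. Among those, .cs has the highest lines of code (k) (≈ 275).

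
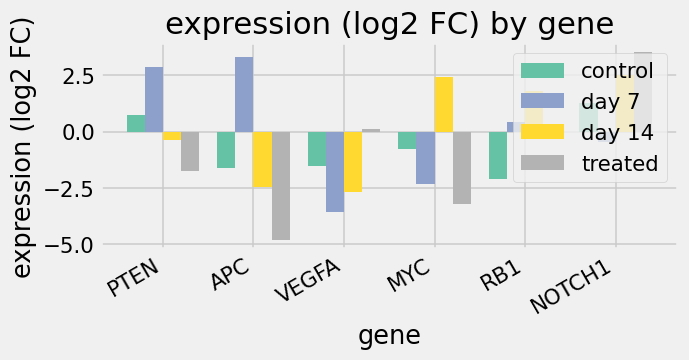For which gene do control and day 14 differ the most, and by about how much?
RB1: control ≈ -2, day 14 ≈ 2 → gap ≈ 4. Next-largest (MYC) is only ≈ 3.

RB1, ≈ 4 log2 FC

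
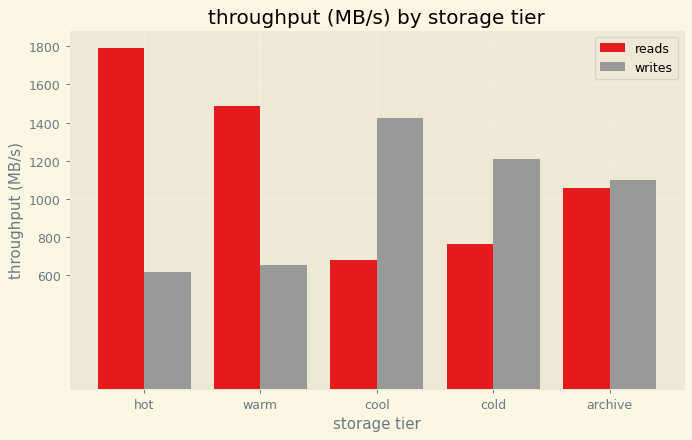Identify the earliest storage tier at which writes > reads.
warm: writes ≈ 600 vs reads ≈ 1400 (not yet); cool: writes ≈ 1400 vs reads ≈ 600 (first crossover).

cool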